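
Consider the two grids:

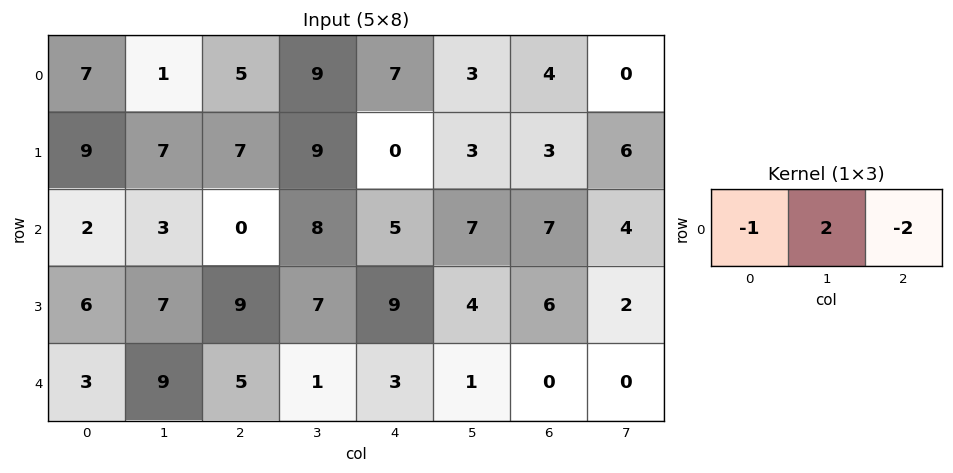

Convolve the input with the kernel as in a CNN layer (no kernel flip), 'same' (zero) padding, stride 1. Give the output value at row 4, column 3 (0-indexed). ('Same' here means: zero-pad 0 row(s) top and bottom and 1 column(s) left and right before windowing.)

The receptive field on the zero-padded input at this output position is [5 1 3]. Elementwise product with the kernel and sum: 5·-1 + 1·2 + 3·-2.

-9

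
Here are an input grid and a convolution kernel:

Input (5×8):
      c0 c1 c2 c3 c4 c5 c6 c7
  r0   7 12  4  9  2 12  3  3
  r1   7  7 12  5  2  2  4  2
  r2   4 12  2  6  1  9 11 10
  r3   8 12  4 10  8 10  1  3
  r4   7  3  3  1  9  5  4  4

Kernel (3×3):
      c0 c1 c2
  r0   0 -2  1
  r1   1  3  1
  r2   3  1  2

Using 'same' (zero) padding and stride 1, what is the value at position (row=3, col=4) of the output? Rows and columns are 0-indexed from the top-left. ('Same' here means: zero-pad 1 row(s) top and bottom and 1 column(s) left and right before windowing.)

73

The receptive field on the zero-padded input at this output position is [6 1 9 / 10 8 10 / 1 9 5]. Elementwise product with the kernel and sum: 1·-2 + 9·1 + 10·1 + 8·3 + 10·1 + 1·3 + 9·1 + 5·2.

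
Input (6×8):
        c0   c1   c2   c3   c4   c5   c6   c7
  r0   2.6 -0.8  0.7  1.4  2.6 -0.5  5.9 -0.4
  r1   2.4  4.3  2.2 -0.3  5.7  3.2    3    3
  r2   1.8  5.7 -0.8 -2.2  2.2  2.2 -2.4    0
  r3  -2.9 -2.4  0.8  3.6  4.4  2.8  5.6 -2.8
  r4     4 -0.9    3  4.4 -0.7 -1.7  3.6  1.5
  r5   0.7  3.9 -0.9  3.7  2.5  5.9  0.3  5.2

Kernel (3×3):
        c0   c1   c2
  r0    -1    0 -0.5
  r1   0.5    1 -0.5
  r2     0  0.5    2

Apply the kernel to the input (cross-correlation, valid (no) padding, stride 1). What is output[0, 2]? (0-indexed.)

-0.75

The receptive field on the input at this output position is [0.7 1.4 2.6 / 2.2 -0.3 5.7 / -0.8 -2.2 2.2]. Elementwise product with the kernel and sum: 0.7·-1 + 2.6·-0.5 + 2.2·0.5 + -0.3·1 + 5.7·-0.5 + -2.2·0.5 + 2.2·2.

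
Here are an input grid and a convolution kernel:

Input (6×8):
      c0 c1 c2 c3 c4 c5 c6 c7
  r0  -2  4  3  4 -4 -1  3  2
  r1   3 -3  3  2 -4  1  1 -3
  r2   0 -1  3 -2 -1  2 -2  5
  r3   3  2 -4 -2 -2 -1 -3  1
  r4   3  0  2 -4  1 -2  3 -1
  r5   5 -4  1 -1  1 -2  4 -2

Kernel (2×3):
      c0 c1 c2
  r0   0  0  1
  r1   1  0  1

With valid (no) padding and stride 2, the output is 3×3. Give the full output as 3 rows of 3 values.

Output[0,0]: The receptive field on the input at this output position is [-2 4 3 / 3 -3 3]. Elementwise product with the kernel and sum: 3·1 + 3·1 + 3·1.
Output[0,1]: The receptive field on the input at this output position is [3 4 -4 / 3 2 -4]. Elementwise product with the kernel and sum: -4·1 + 3·1 + -4·1.

9 -5 0
2 -7 -7
8 3 8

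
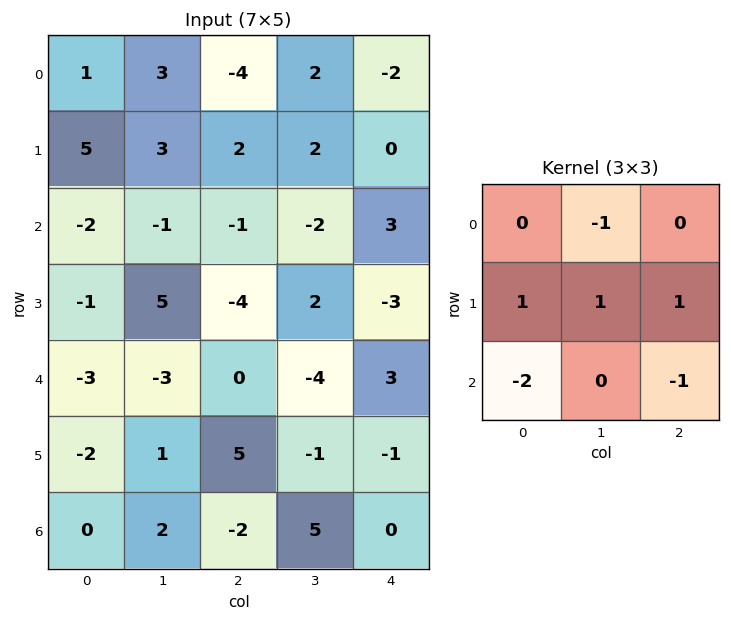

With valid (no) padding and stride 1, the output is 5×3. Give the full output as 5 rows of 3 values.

Output[0,0]: The receptive field on the input at this output position is [1 3 -4 / 5 3 2 / -2 -1 -1]. Elementwise product with the kernel and sum: 3·-1 + 5·1 + 3·1 + 2·1 + -2·-2 + -1·-1.

12 15 1
-1 -18 9
7 14 -6
-12 -4 -12
9 -4 11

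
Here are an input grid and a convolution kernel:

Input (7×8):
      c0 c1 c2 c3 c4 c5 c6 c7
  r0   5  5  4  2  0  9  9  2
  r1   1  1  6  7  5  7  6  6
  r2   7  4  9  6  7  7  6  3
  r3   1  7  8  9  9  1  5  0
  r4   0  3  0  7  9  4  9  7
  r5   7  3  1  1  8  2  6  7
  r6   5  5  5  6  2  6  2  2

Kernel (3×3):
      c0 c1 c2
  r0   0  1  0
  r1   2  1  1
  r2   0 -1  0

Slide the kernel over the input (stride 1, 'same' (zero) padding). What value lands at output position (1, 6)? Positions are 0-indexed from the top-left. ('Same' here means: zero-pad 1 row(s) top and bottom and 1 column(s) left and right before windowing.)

29

The receptive field on the zero-padded input at this output position is [9 9 2 / 7 6 6 / 7 6 3]. Elementwise product with the kernel and sum: 9·1 + 7·2 + 6·1 + 6·1 + 6·-1.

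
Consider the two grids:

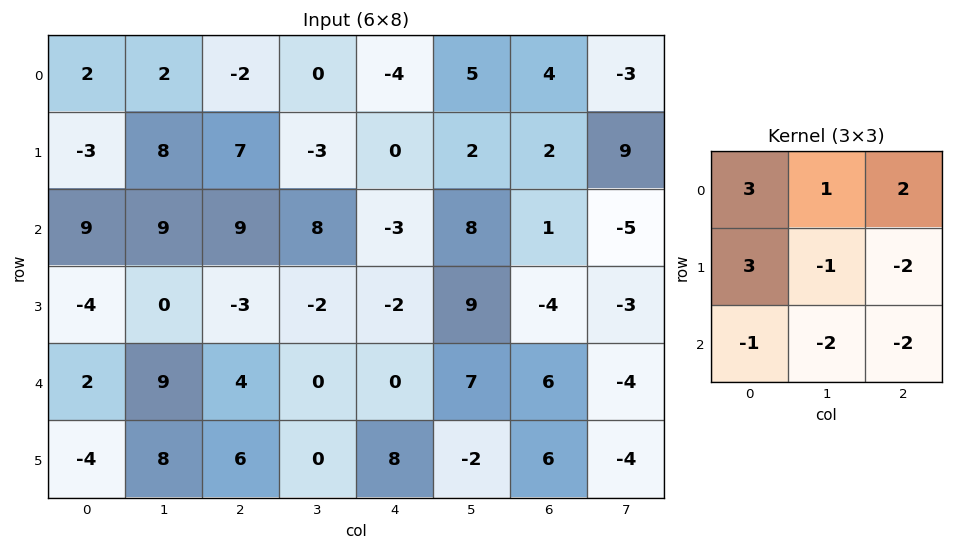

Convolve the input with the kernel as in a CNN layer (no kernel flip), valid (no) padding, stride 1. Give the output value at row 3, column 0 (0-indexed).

The receptive field on the input at this output position is [-4 0 -3 / 2 9 4 / -4 8 6]. Elementwise product with the kernel and sum: -4·3 + 0·1 + -3·2 + 2·3 + 9·-1 + 4·-2 + -4·-1 + 8·-2 + 6·-2.

-53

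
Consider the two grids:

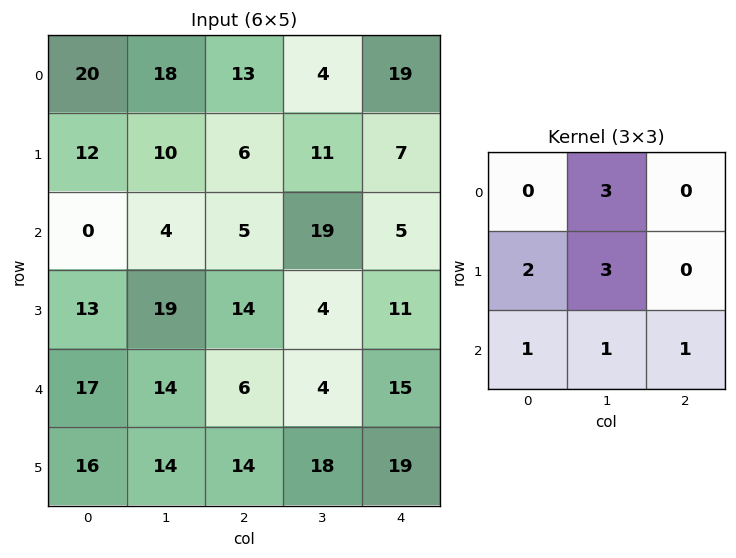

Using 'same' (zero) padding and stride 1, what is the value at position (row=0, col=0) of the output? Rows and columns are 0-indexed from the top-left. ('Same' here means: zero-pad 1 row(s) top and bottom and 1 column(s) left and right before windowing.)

82

The receptive field on the zero-padded input at this output position is [0 0 0 / 0 20 18 / 0 12 10]. Elementwise product with the kernel and sum: 0·3 + 0·2 + 20·3 + 0·1 + 12·1 + 10·1.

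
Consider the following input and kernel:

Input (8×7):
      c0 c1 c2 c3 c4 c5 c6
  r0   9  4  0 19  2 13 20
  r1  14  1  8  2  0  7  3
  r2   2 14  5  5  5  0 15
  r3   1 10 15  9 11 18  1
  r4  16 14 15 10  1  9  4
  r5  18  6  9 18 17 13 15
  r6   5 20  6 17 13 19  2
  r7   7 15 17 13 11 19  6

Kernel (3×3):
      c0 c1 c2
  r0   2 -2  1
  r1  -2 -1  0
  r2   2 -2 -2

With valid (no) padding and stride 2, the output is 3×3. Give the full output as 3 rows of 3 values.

-53 -64 -29
-57 -26 -39
-65 -73 -75

Output[0,0]: The receptive field on the input at this output position is [9 4 0 / 14 1 8 / 2 14 5]. Elementwise product with the kernel and sum: 9·2 + 4·-2 + 0·1 + 14·-2 + 1·-1 + 2·2 + 14·-2 + 5·-2.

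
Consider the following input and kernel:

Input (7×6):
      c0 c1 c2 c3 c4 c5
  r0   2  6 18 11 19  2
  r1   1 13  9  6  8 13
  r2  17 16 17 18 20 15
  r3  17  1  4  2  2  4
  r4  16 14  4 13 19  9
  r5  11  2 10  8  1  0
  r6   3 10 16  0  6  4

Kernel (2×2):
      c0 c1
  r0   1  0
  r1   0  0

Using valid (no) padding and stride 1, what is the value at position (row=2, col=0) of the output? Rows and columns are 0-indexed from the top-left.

17

The receptive field on the input at this output position is [17 16 / 17 1]. Elementwise product with the kernel and sum: 17·1.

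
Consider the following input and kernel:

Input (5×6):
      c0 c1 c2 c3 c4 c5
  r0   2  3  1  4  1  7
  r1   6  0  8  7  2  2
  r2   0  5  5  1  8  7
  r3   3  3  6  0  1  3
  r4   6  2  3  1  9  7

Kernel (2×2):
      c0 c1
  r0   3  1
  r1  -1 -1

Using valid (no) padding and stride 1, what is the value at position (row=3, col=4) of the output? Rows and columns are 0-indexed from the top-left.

The receptive field on the input at this output position is [1 3 / 9 7]. Elementwise product with the kernel and sum: 1·3 + 3·1 + 9·-1 + 7·-1.

-10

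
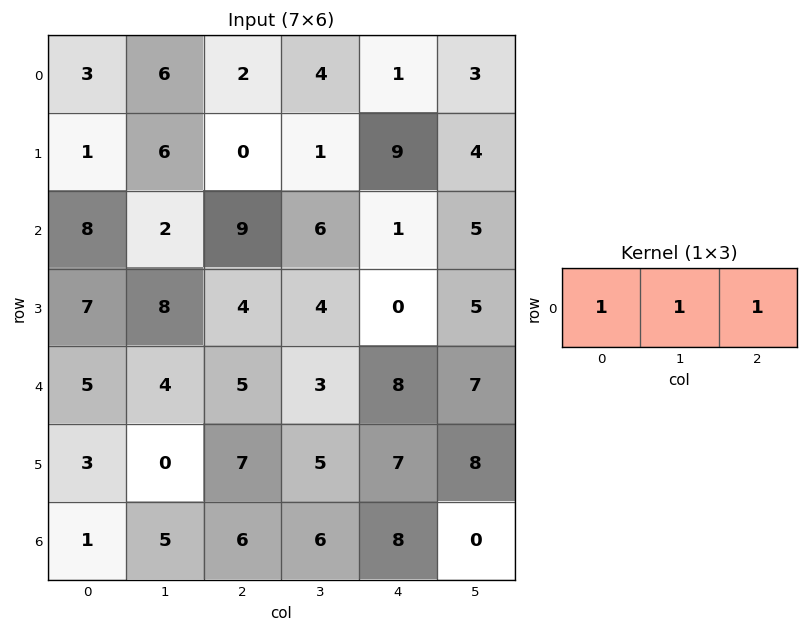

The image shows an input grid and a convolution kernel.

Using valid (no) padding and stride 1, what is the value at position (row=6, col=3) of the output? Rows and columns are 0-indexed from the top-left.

The receptive field on the input at this output position is [6 8 0]. Elementwise product with the kernel and sum: 6·1 + 8·1 + 0·1.

14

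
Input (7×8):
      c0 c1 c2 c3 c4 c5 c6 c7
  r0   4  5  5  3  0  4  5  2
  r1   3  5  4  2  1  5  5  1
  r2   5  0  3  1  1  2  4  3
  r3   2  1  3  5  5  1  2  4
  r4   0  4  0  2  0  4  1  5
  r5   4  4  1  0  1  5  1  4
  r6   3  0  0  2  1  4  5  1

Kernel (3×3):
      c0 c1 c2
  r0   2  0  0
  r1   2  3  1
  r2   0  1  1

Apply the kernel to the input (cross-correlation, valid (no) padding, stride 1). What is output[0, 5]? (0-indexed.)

The receptive field on the input at this output position is [4 5 2 / 5 5 1 / 2 4 3]. Elementwise product with the kernel and sum: 4·2 + 5·2 + 5·3 + 1·1 + 4·1 + 3·1.

41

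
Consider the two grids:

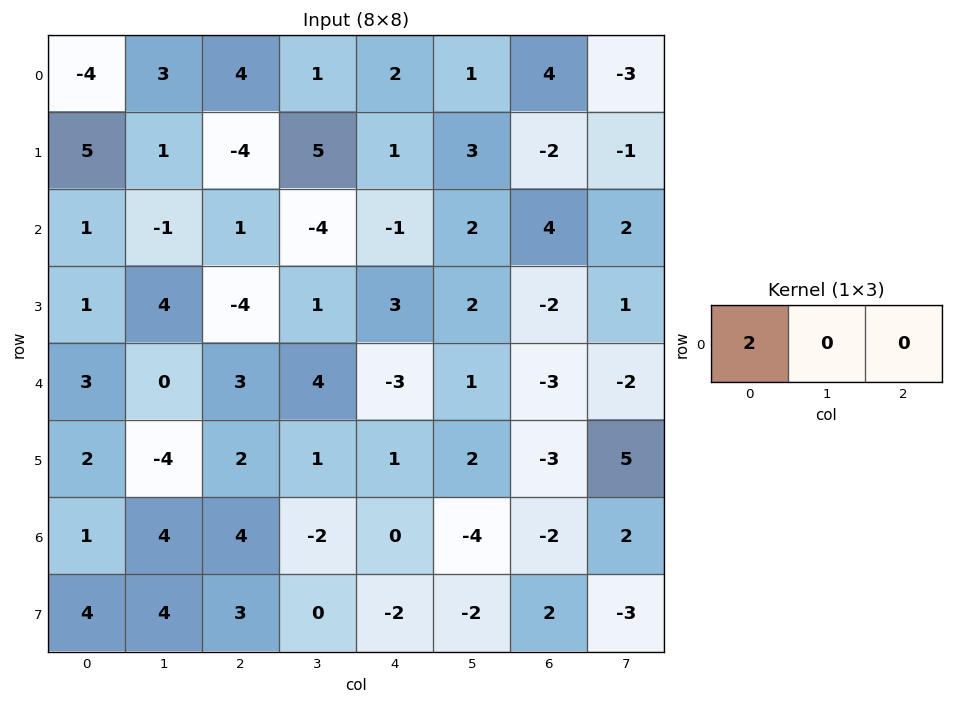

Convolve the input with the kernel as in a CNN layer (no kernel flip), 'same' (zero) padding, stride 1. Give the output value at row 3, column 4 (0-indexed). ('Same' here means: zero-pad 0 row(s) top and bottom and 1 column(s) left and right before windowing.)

The receptive field on the zero-padded input at this output position is [1 3 2]. Elementwise product with the kernel and sum: 1·2.

2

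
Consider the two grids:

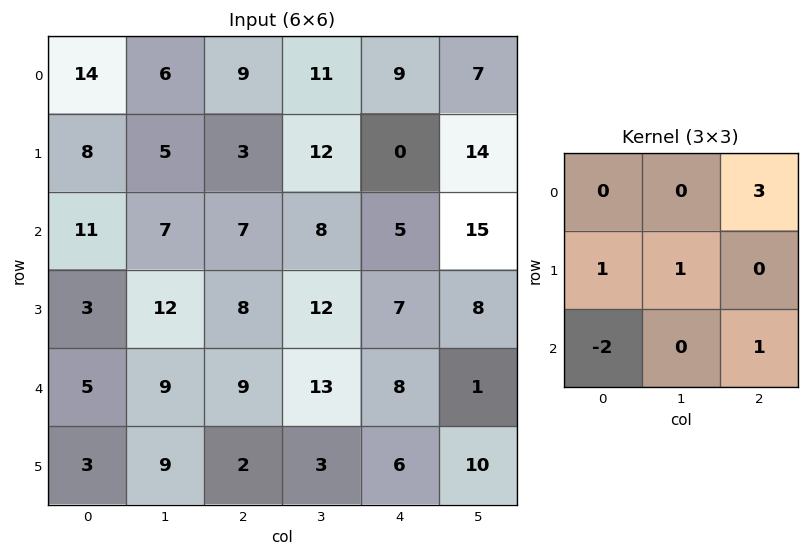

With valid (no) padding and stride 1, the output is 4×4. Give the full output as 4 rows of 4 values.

25 35 33 32
29 38 6 39
35 39 25 39
34 39 45 49

Output[0,0]: The receptive field on the input at this output position is [14 6 9 / 8 5 3 / 11 7 7]. Elementwise product with the kernel and sum: 9·3 + 8·1 + 5·1 + 11·-2 + 7·1.
Output[0,1]: The receptive field on the input at this output position is [6 9 11 / 5 3 12 / 7 7 8]. Elementwise product with the kernel and sum: 11·3 + 5·1 + 3·1 + 7·-2 + 8·1.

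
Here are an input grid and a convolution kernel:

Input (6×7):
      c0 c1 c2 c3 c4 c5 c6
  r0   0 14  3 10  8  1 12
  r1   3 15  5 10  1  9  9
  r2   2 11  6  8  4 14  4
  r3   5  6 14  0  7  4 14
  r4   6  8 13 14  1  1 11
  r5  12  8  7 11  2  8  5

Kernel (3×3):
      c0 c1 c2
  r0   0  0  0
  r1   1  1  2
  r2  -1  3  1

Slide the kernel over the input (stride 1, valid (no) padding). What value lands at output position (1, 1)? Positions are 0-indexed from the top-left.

69

The receptive field on the input at this output position is [15 5 10 / 11 6 8 / 6 14 0]. Elementwise product with the kernel and sum: 11·1 + 6·1 + 8·2 + 6·-1 + 14·3 + 0·1.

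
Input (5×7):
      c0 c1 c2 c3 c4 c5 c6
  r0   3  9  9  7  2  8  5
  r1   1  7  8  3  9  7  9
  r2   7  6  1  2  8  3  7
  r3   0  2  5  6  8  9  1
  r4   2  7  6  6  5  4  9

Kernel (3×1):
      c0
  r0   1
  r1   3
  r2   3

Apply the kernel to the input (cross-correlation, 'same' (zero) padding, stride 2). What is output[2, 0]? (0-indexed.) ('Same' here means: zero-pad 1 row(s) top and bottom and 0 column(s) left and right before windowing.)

6

The receptive field on the zero-padded input at this output position is [0 / 2 / 0]. Elementwise product with the kernel and sum: 0·1 + 2·3 + 0·3.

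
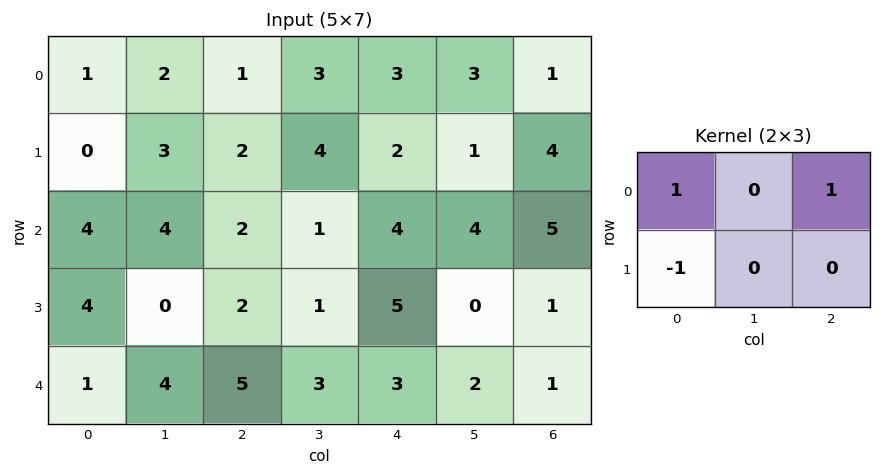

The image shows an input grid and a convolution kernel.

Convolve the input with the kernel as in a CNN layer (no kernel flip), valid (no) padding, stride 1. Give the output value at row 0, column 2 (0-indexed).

The receptive field on the input at this output position is [1 3 3 / 2 4 2]. Elementwise product with the kernel and sum: 1·1 + 3·1 + 2·-1.

2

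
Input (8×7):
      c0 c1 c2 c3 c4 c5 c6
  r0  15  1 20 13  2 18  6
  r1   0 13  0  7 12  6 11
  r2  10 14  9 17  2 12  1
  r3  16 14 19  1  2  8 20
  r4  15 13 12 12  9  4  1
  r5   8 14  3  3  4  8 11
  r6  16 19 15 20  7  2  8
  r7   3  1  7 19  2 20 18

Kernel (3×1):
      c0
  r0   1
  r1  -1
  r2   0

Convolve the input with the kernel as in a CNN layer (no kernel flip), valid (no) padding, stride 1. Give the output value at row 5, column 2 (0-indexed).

-12

The receptive field on the input at this output position is [3 / 15 / 7]. Elementwise product with the kernel and sum: 3·1 + 15·-1.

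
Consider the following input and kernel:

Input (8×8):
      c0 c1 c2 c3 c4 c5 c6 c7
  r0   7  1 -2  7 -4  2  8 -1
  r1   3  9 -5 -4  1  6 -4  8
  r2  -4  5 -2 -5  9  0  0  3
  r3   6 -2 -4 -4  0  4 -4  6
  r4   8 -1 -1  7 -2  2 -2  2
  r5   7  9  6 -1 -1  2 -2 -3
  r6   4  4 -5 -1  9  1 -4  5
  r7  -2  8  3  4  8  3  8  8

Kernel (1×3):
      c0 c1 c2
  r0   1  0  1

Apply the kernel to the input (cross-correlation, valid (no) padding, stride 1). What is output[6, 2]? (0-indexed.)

4

The receptive field on the input at this output position is [-5 -1 9]. Elementwise product with the kernel and sum: -5·1 + 9·1.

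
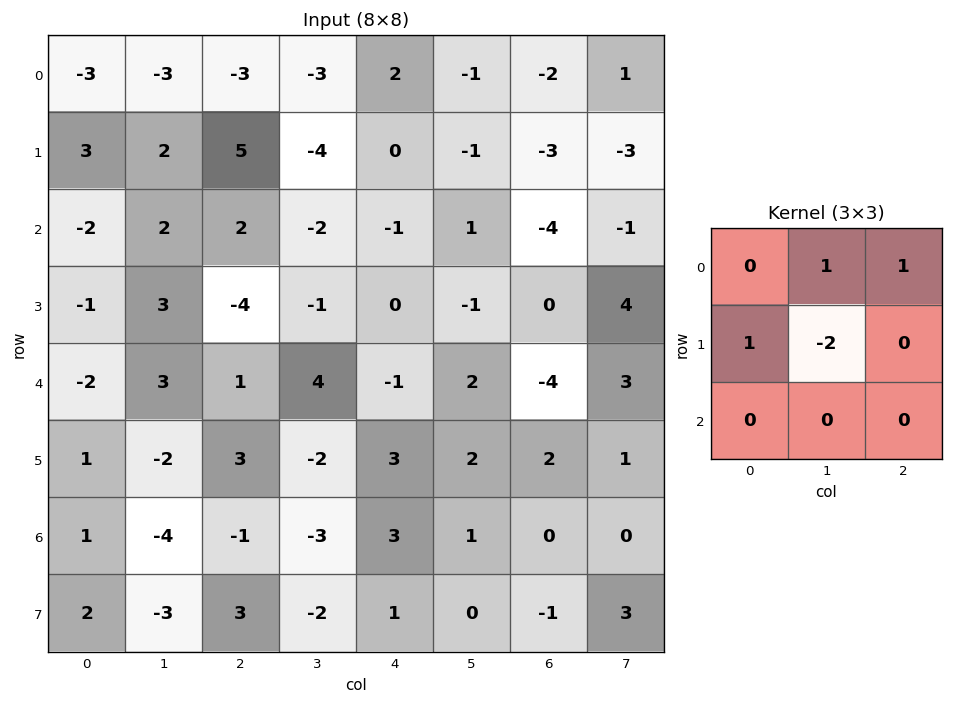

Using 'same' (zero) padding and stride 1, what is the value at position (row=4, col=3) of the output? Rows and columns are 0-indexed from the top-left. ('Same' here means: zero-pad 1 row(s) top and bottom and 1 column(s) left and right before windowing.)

The receptive field on the zero-padded input at this output position is [-4 -1 0 / 1 4 -1 / 3 -2 3]. Elementwise product with the kernel and sum: -1·1 + 0·1 + 1·1 + 4·-2.

-8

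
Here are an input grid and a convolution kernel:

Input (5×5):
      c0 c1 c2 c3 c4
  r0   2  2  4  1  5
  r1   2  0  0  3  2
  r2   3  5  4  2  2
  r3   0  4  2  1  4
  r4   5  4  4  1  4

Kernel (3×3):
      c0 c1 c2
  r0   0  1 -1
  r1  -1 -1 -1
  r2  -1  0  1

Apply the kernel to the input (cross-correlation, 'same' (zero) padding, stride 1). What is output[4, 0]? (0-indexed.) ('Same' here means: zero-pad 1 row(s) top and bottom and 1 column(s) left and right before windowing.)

The receptive field on the zero-padded input at this output position is [0 0 4 / 0 5 4 / 0 0 0]. Elementwise product with the kernel and sum: 0·1 + 4·-1 + 0·-1 + 5·-1 + 4·-1 + 0·-1 + 0·1.

-13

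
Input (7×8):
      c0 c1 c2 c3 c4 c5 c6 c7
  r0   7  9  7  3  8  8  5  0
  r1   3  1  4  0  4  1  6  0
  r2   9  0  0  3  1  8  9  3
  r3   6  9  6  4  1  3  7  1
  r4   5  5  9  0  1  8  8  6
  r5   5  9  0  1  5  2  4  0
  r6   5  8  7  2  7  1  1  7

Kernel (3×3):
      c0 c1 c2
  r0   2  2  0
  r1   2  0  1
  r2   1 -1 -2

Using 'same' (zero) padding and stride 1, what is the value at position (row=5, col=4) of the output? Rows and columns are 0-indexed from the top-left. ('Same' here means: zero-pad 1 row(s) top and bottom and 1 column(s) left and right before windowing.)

-1

The receptive field on the zero-padded input at this output position is [0 1 8 / 1 5 2 / 2 7 1]. Elementwise product with the kernel and sum: 0·2 + 1·2 + 1·2 + 2·1 + 2·1 + 7·-1 + 1·-2.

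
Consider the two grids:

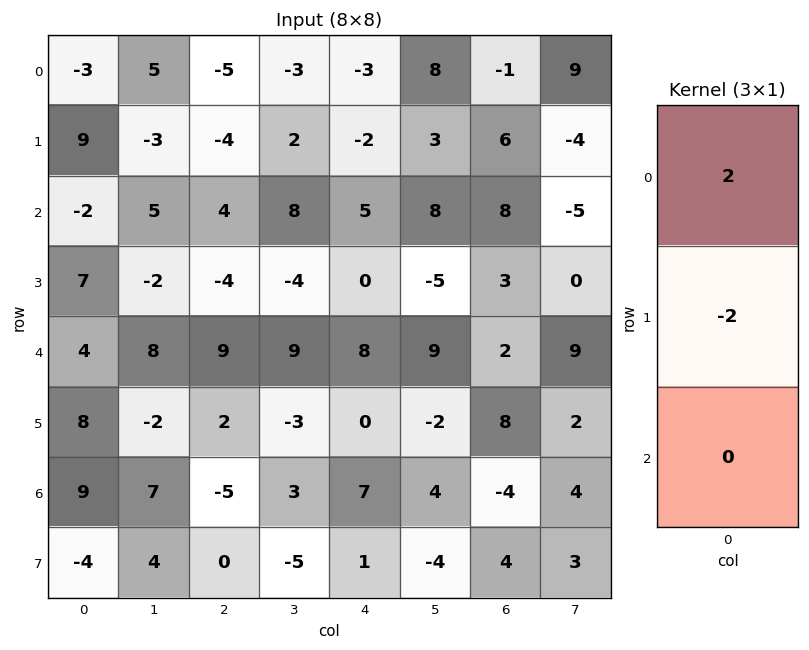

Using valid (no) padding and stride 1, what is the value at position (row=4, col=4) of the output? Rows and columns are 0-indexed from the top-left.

The receptive field on the input at this output position is [8 / 0 / 7]. Elementwise product with the kernel and sum: 8·2 + 0·-2.

16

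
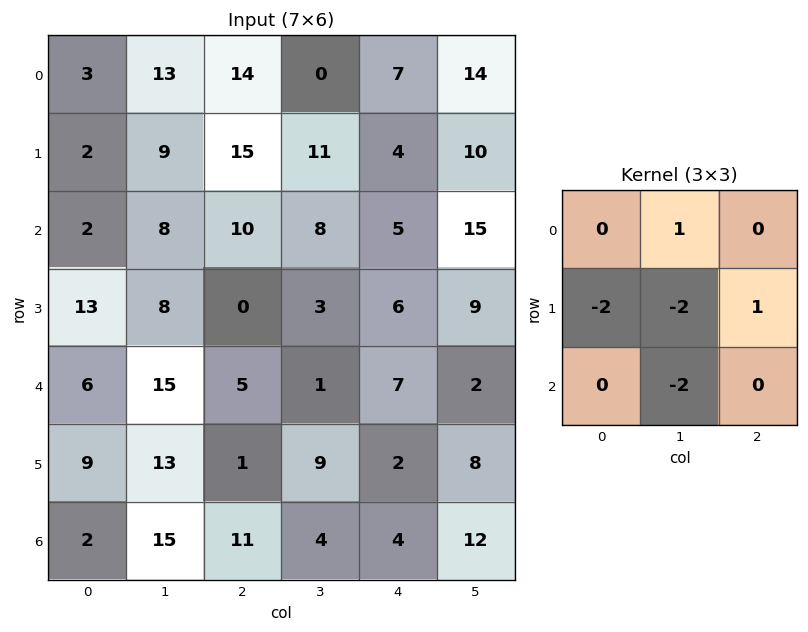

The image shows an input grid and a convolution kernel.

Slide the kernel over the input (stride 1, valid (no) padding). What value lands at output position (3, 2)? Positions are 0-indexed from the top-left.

The receptive field on the input at this output position is [0 3 6 / 5 1 7 / 1 9 2]. Elementwise product with the kernel and sum: 3·1 + 5·-2 + 1·-2 + 7·1 + 9·-2.

-20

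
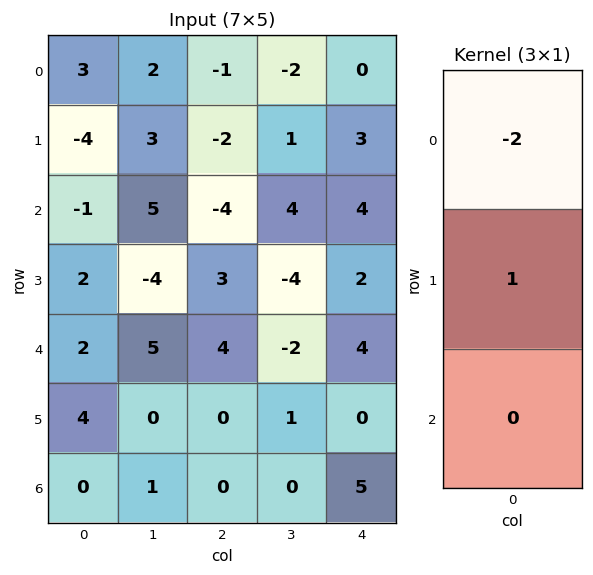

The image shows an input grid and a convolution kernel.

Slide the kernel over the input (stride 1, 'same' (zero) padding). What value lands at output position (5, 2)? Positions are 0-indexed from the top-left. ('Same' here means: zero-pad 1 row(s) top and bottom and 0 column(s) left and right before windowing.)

-8

The receptive field on the zero-padded input at this output position is [4 / 0 / 0]. Elementwise product with the kernel and sum: 4·-2 + 0·1.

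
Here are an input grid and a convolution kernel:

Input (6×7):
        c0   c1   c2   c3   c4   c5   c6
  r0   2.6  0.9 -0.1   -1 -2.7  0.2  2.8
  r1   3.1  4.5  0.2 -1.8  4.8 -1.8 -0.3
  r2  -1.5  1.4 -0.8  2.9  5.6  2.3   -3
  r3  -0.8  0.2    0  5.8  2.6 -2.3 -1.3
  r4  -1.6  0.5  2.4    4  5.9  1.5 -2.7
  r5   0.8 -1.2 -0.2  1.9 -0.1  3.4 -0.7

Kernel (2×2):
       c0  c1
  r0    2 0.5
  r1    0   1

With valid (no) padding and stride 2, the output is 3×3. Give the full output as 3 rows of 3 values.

10.15 -2.5 -7.1
-2.1 5.65 10.05
-4.15 8.7 15.95

Output[0,0]: The receptive field on the input at this output position is [2.6 0.9 / 3.1 4.5]. Elementwise product with the kernel and sum: 2.6·2 + 0.9·0.5 + 4.5·1.
Output[0,1]: The receptive field on the input at this output position is [-0.1 -1 / 0.2 -1.8]. Elementwise product with the kernel and sum: -0.1·2 + -1·0.5 + -1.8·1.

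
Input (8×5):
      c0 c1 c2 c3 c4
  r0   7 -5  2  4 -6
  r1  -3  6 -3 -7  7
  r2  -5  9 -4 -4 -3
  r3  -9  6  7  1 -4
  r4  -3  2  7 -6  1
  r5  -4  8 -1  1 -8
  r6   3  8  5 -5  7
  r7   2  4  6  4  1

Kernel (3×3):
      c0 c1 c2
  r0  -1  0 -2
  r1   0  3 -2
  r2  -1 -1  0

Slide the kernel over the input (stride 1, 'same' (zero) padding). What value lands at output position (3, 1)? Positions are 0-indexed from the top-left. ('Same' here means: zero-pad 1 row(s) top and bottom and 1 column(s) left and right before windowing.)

The receptive field on the zero-padded input at this output position is [-5 9 -4 / -9 6 7 / -3 2 7]. Elementwise product with the kernel and sum: -5·-1 + -4·-2 + 6·3 + 7·-2 + -3·-1 + 2·-1.

18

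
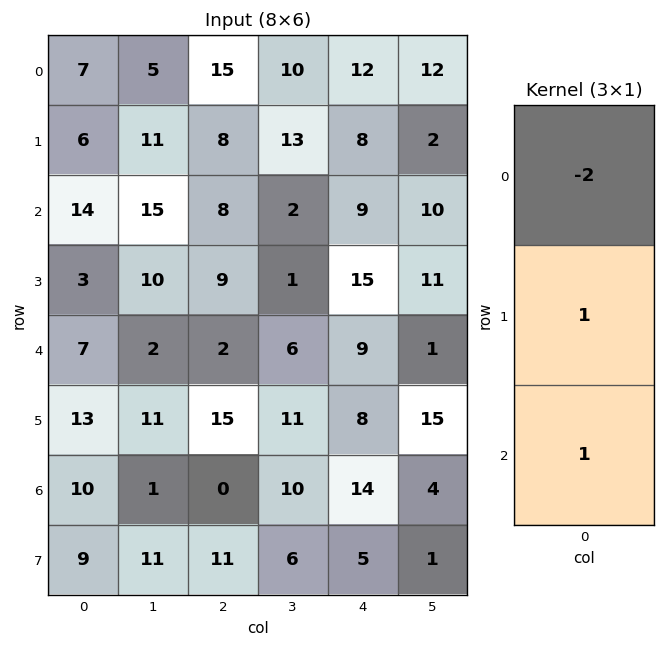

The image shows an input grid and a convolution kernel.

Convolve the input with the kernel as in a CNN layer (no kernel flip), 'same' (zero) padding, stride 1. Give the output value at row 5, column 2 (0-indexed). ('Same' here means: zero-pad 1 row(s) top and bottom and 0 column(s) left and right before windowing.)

The receptive field on the zero-padded input at this output position is [2 / 15 / 0]. Elementwise product with the kernel and sum: 2·-2 + 15·1 + 0·1.

11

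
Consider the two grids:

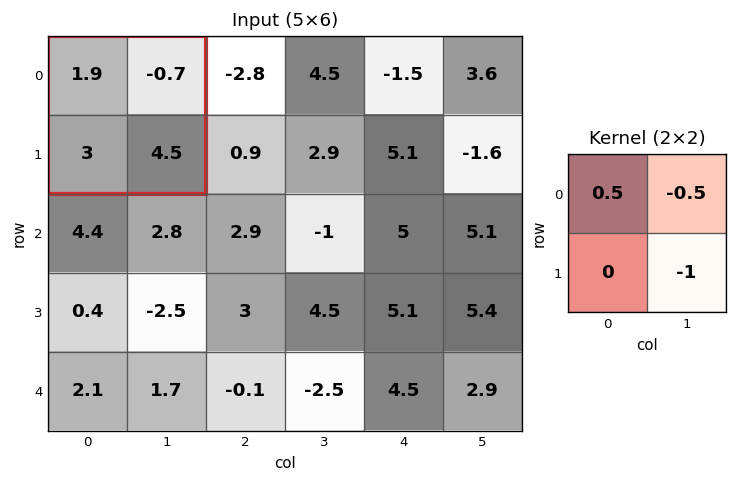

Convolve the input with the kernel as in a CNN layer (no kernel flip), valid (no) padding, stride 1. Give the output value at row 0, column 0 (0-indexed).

-3.2

The receptive field on the input at this output position is [1.9 -0.7 / 3 4.5]. Elementwise product with the kernel and sum: 1.9·0.5 + -0.7·-0.5 + 4.5·-1.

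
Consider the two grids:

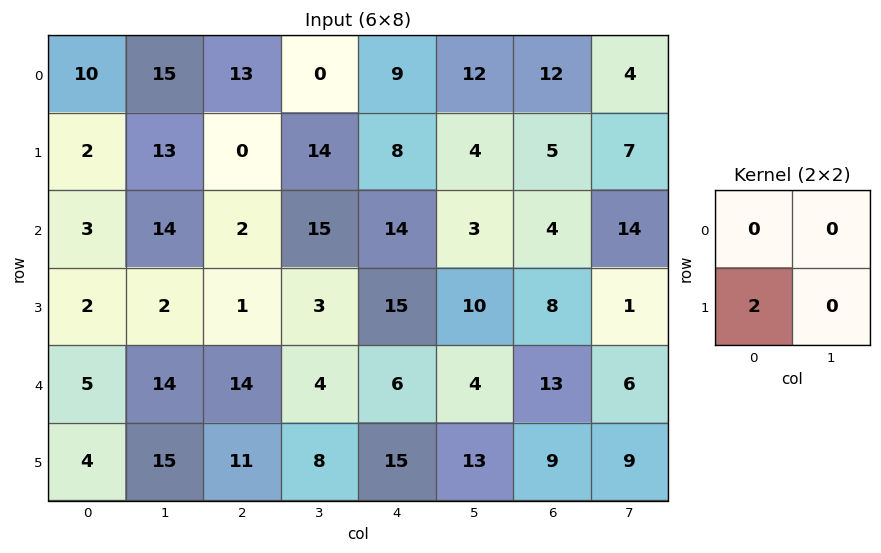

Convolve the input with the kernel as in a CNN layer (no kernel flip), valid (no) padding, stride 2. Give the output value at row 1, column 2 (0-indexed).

The receptive field on the input at this output position is [14 3 / 15 10]. Elementwise product with the kernel and sum: 15·2.

30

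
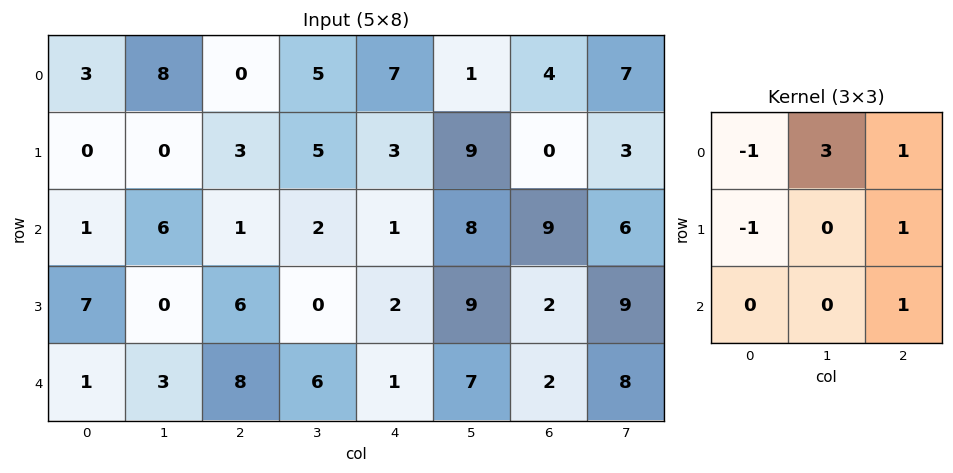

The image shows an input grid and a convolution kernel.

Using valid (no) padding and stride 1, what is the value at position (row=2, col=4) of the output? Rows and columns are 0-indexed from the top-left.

The receptive field on the input at this output position is [1 8 9 / 2 9 2 / 1 7 2]. Elementwise product with the kernel and sum: 1·-1 + 8·3 + 9·1 + 2·-1 + 2·1 + 2·1.

34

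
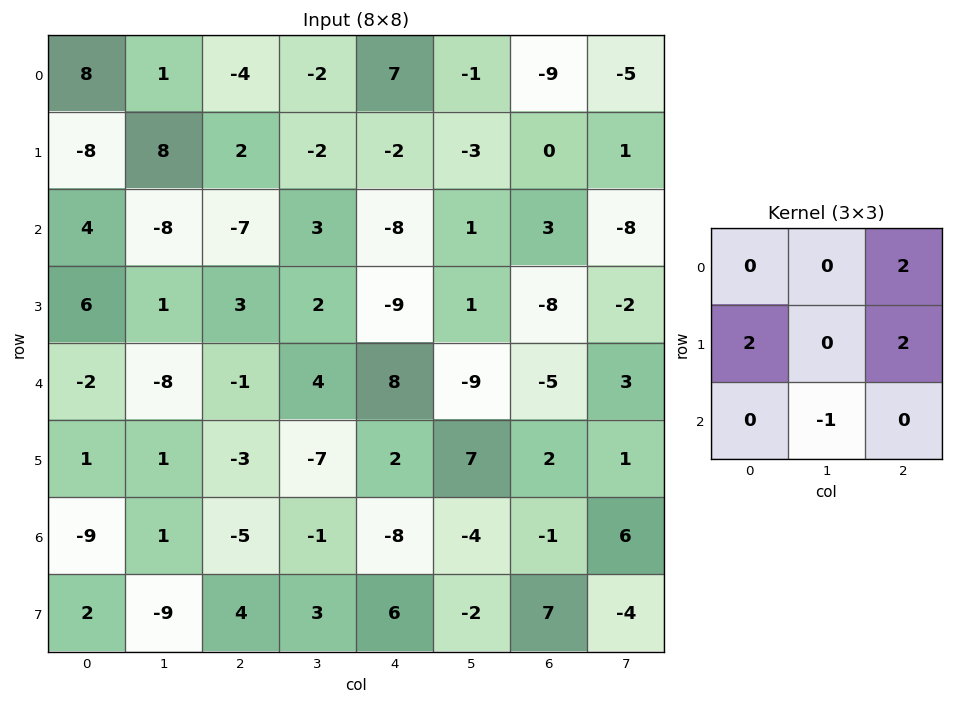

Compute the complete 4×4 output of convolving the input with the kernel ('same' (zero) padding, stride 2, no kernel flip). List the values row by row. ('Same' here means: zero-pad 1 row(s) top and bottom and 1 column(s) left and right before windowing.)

10 -4 -4 -12
-6 -17 11 -4
-15 -1 -10 -18
2 -18 -2 -1

Output[0,0]: The receptive field on the zero-padded input at this output position is [0 0 0 / 0 8 1 / 0 -8 8]. Elementwise product with the kernel and sum: 0·2 + 0·2 + 1·2 + -8·-1.
Output[0,1]: The receptive field on the zero-padded input at this output position is [0 0 0 / 1 -4 -2 / 8 2 -2]. Elementwise product with the kernel and sum: 0·2 + 1·2 + -2·2 + 2·-1.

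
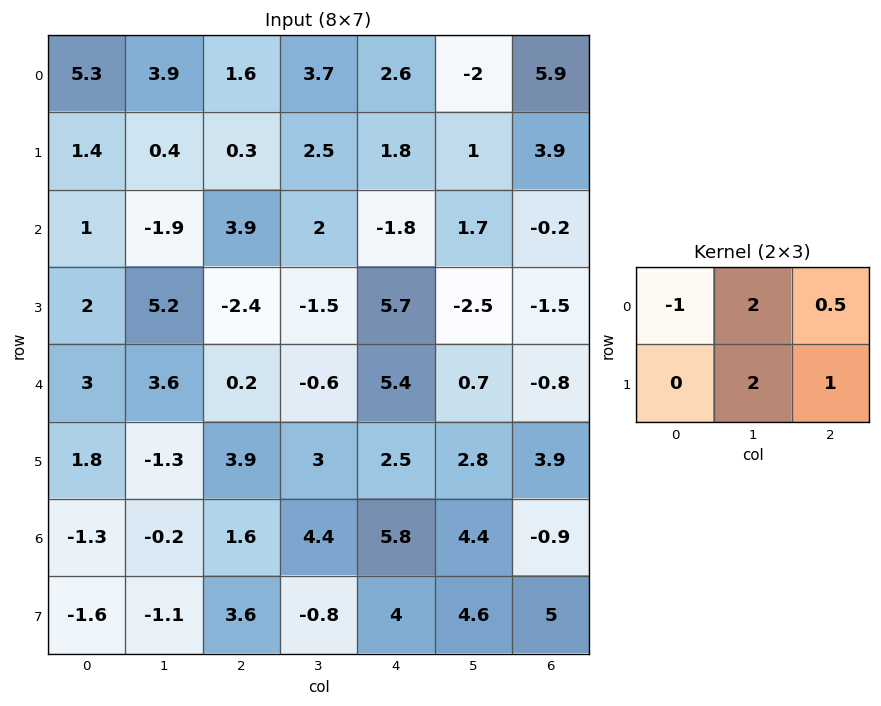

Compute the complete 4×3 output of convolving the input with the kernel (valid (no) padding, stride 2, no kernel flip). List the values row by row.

4.4 13.9 2.25
5.15 1.9 -1.4
5.6 9.8 5.1
3.1 12.5 16.75

Output[0,0]: The receptive field on the input at this output position is [5.3 3.9 1.6 / 1.4 0.4 0.3]. Elementwise product with the kernel and sum: 5.3·-1 + 3.9·2 + 1.6·0.5 + 0.4·2 + 0.3·1.
Output[0,1]: The receptive field on the input at this output position is [1.6 3.7 2.6 / 0.3 2.5 1.8]. Elementwise product with the kernel and sum: 1.6·-1 + 3.7·2 + 2.6·0.5 + 2.5·2 + 1.8·1.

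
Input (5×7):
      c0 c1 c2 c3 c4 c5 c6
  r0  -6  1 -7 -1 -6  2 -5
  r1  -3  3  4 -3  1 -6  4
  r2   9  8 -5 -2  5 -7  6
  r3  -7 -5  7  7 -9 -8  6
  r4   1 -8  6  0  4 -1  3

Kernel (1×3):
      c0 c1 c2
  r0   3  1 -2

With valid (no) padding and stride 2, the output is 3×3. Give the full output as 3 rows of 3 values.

-3 -10 -6
45 -27 -4
-17 10 5

Output[0,0]: The receptive field on the input at this output position is [-6 1 -7]. Elementwise product with the kernel and sum: -6·3 + 1·1 + -7·-2.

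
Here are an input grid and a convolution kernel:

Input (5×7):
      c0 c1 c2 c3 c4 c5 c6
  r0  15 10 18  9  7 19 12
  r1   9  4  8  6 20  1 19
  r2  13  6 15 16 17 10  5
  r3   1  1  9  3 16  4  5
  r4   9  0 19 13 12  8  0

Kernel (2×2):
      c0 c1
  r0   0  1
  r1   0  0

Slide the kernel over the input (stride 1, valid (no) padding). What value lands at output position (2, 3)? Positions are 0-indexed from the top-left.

The receptive field on the input at this output position is [16 17 / 3 16]. Elementwise product with the kernel and sum: 17·1.

17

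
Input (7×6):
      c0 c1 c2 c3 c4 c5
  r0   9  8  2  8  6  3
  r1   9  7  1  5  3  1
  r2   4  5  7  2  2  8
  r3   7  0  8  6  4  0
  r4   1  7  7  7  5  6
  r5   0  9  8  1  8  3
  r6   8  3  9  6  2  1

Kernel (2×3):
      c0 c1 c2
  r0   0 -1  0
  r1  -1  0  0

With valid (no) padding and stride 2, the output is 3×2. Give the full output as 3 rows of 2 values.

Output[0,0]: The receptive field on the input at this output position is [9 8 2 / 9 7 1]. Elementwise product with the kernel and sum: 8·-1 + 9·-1.

-17 -9
-12 -10
-7 -15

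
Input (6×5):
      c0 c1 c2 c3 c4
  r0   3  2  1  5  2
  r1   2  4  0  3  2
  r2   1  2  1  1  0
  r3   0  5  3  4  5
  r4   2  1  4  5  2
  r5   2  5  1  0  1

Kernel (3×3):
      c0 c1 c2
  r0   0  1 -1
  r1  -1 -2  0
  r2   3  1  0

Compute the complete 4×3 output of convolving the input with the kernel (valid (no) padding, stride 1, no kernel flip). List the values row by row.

-4 -1 1
4 11 11
-2 -4 7
9 6 -12

Output[0,0]: The receptive field on the input at this output position is [3 2 1 / 2 4 0 / 1 2 1]. Elementwise product with the kernel and sum: 2·1 + 1·-1 + 2·-1 + 4·-2 + 1·3 + 2·1.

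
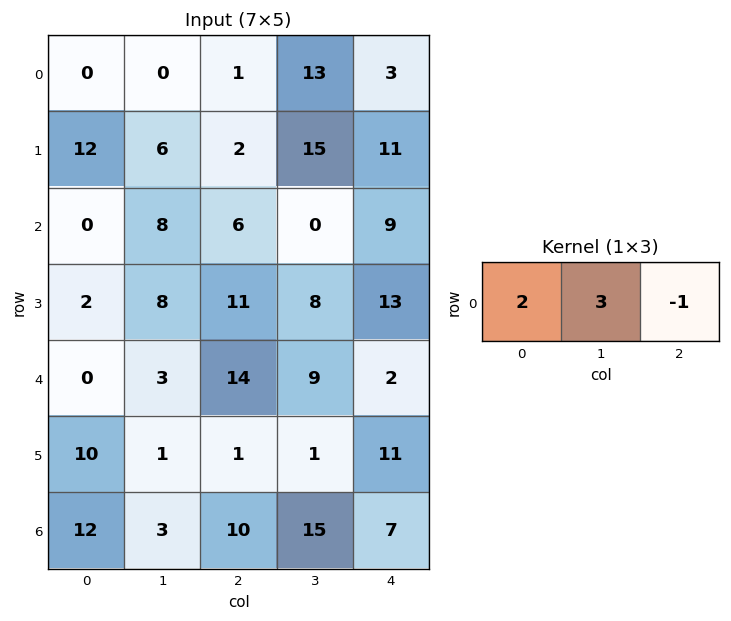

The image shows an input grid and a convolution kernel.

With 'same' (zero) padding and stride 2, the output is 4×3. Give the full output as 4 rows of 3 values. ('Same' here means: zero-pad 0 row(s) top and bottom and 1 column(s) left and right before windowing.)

Output[0,0]: The receptive field on the zero-padded input at this output position is [0 0 0]. Elementwise product with the kernel and sum: 0·2 + 0·3 + 0·-1.
Output[0,1]: The receptive field on the zero-padded input at this output position is [0 1 13]. Elementwise product with the kernel and sum: 0·2 + 1·3 + 13·-1.

0 -10 35
-8 34 27
-3 39 24
33 21 51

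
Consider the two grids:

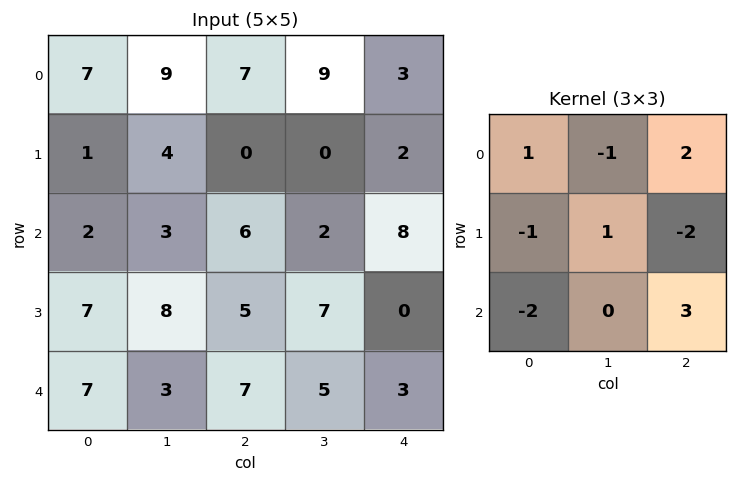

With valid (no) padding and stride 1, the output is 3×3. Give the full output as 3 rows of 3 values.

29 16 12
-13 8 -26
9 -7 17

Output[0,0]: The receptive field on the input at this output position is [7 9 7 / 1 4 0 / 2 3 6]. Elementwise product with the kernel and sum: 7·1 + 9·-1 + 7·2 + 1·-1 + 4·1 + 0·-2 + 2·-2 + 6·3.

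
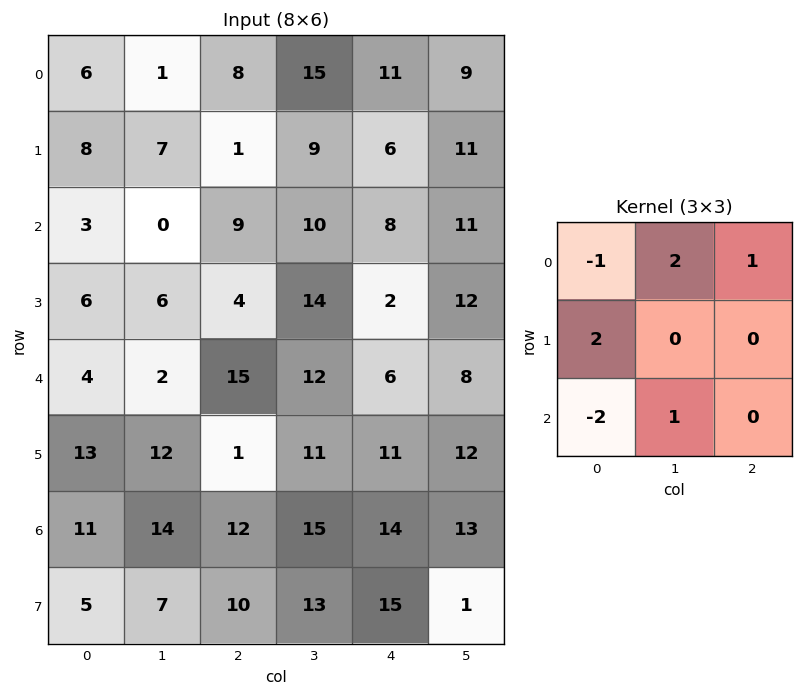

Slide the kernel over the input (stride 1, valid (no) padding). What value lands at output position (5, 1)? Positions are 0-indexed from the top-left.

The receptive field on the input at this output position is [12 1 11 / 14 12 15 / 7 10 13]. Elementwise product with the kernel and sum: 12·-1 + 1·2 + 11·1 + 14·2 + 7·-2 + 10·1.

25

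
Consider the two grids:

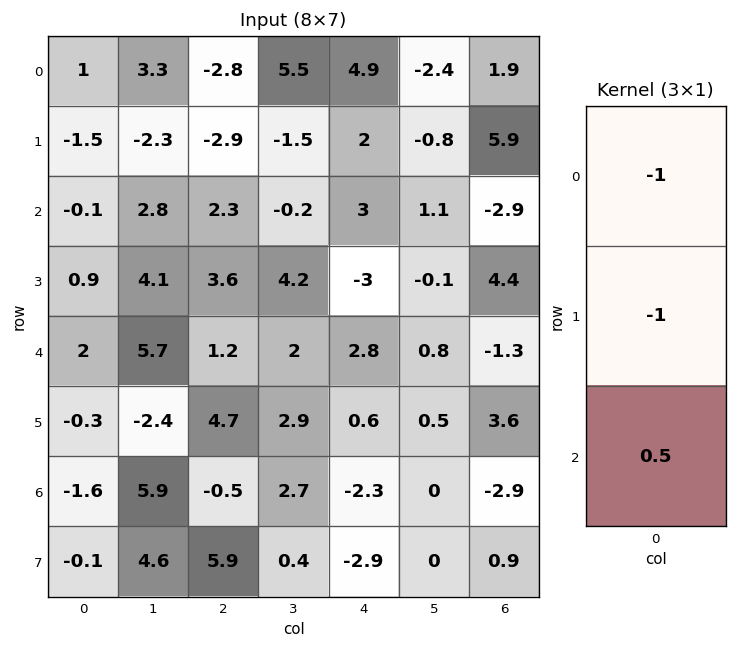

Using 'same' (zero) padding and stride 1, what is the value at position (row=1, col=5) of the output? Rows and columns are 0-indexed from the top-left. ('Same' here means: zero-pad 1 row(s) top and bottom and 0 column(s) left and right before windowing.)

3.75

The receptive field on the zero-padded input at this output position is [-2.4 / -0.8 / 1.1]. Elementwise product with the kernel and sum: -2.4·-1 + -0.8·-1 + 1.1·0.5.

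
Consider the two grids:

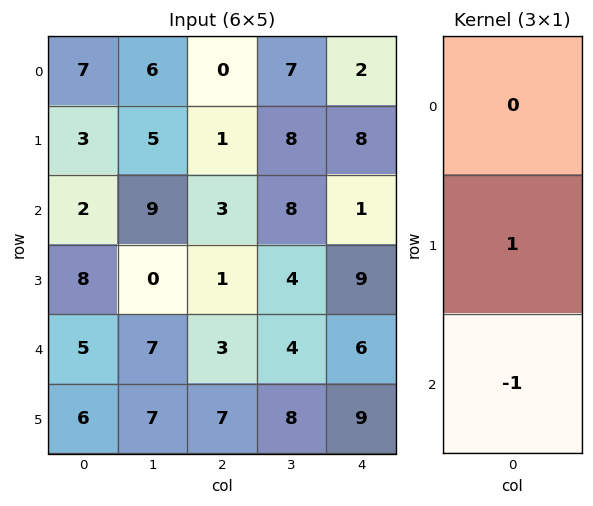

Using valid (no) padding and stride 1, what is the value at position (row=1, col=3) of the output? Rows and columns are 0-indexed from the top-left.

The receptive field on the input at this output position is [8 / 8 / 4]. Elementwise product with the kernel and sum: 8·1 + 4·-1.

4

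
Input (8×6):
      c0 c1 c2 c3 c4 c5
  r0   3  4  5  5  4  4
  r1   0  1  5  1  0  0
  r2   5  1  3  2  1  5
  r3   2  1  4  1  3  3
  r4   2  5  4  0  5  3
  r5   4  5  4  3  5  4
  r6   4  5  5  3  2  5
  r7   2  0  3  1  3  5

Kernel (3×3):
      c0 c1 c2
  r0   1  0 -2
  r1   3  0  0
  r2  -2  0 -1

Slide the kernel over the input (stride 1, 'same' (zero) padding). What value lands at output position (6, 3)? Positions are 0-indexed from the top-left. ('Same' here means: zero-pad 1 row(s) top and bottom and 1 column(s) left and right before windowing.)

The receptive field on the zero-padded input at this output position is [4 3 5 / 5 3 2 / 3 1 3]. Elementwise product with the kernel and sum: 4·1 + 5·-2 + 5·3 + 3·-2 + 3·-1.

0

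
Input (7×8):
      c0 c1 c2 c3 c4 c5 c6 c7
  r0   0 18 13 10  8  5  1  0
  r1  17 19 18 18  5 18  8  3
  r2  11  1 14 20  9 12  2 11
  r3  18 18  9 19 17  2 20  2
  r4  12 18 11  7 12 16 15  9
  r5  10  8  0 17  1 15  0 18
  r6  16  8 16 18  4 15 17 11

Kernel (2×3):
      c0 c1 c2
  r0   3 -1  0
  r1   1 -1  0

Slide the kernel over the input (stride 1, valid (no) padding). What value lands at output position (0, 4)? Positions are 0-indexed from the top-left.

6

The receptive field on the input at this output position is [8 5 1 / 5 18 8]. Elementwise product with the kernel and sum: 8·3 + 5·-1 + 5·1 + 18·-1.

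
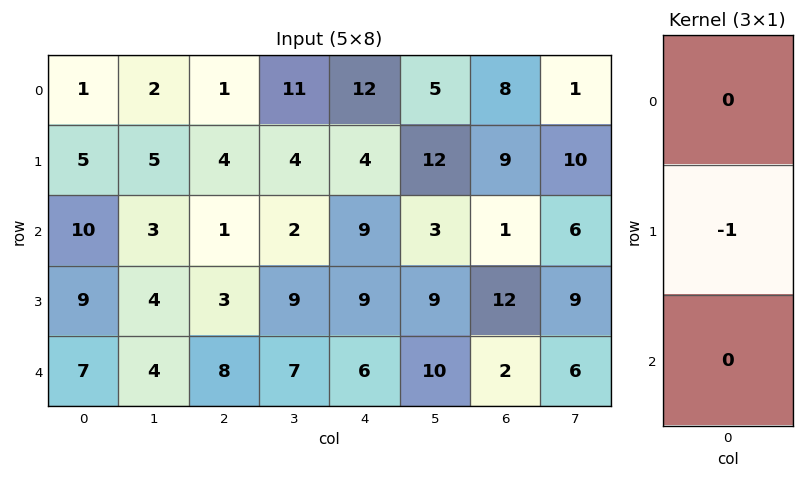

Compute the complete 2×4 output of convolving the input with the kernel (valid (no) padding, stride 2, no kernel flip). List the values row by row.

Output[0,0]: The receptive field on the input at this output position is [1 / 5 / 10]. Elementwise product with the kernel and sum: 5·-1.

-5 -4 -4 -9
-9 -3 -9 -12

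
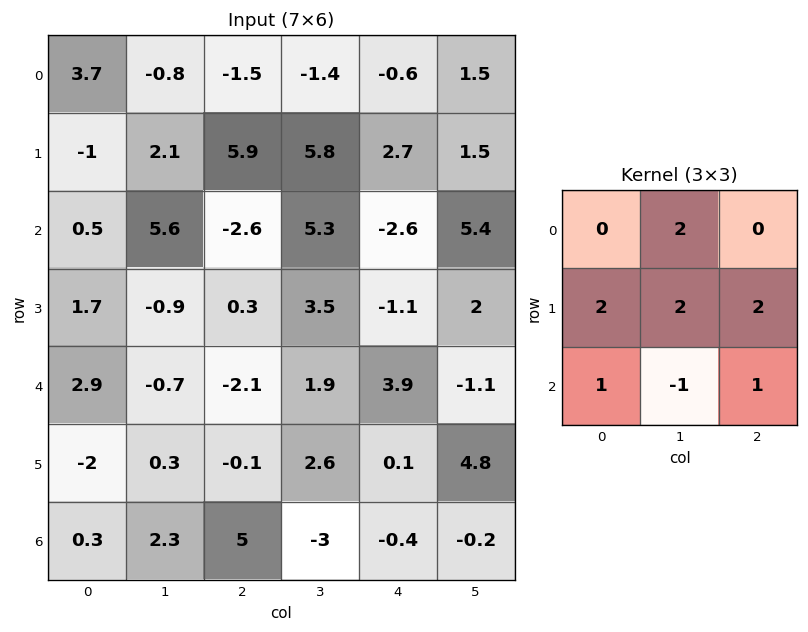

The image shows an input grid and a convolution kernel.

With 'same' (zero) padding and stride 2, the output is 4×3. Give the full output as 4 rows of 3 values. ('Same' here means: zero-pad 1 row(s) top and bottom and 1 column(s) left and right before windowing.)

Output[0,0]: The receptive field on the zero-padded input at this output position is [0 0 0 / 0 3.7 -0.8 / 0 -1 2.1]. Elementwise product with the kernel and sum: 0·2 + 0·2 + 3.7·2 + -0.8·2 + 0·1 + -1·-1 + 2.1·1.
Output[0,1]: The receptive field on the zero-padded input at this output position is [0 0 0 / -0.8 -1.5 -1.4 / 2.1 5.9 5.8]. Elementwise product with the kernel and sum: 0·2 + -0.8·2 + -1.5·2 + -1.4·2 + 2.1·1 + 5.9·-1 + 5.8·1.

8.9 -5.4 3.6
7.6 30.7 28.2
10.1 1.8 14.5
1.2 8.4 -7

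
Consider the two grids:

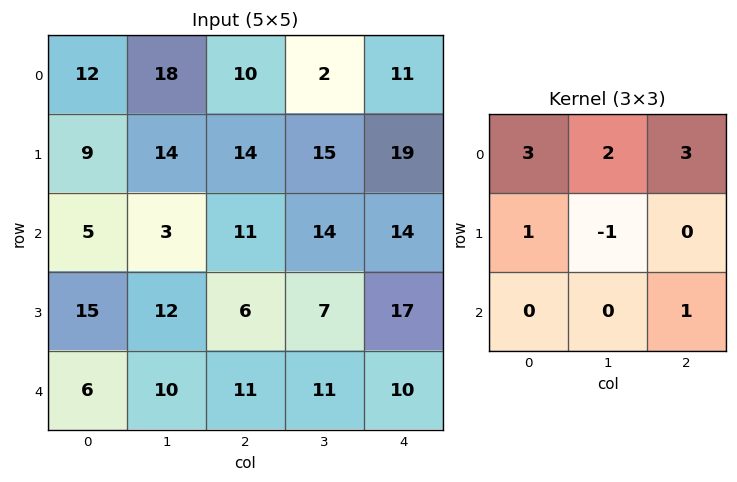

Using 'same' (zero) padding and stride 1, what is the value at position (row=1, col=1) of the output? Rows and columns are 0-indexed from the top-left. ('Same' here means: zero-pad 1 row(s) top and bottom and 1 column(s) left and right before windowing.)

The receptive field on the zero-padded input at this output position is [12 18 10 / 9 14 14 / 5 3 11]. Elementwise product with the kernel and sum: 12·3 + 18·2 + 10·3 + 9·1 + 14·-1 + 11·1.

108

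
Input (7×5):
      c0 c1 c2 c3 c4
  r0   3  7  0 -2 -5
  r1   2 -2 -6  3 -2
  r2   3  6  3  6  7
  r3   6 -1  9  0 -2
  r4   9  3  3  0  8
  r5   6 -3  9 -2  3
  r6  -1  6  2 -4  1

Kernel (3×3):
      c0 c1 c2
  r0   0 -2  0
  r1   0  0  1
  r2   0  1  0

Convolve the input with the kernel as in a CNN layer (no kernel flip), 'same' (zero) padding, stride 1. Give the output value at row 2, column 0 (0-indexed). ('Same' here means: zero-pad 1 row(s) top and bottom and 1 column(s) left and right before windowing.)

8

The receptive field on the zero-padded input at this output position is [0 2 -2 / 0 3 6 / 0 6 -1]. Elementwise product with the kernel and sum: 2·-2 + 6·1 + 6·1.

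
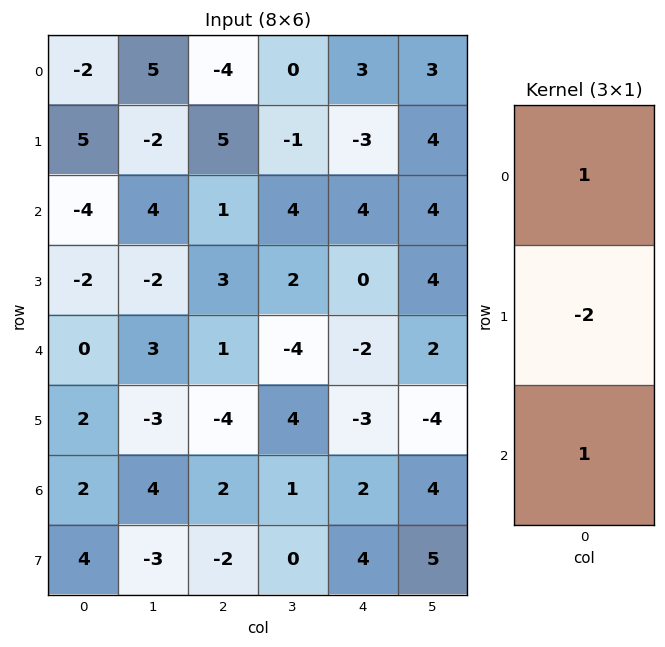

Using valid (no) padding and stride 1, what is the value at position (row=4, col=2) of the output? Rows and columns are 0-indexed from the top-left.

The receptive field on the input at this output position is [1 / -4 / 2]. Elementwise product with the kernel and sum: 1·1 + -4·-2 + 2·1.

11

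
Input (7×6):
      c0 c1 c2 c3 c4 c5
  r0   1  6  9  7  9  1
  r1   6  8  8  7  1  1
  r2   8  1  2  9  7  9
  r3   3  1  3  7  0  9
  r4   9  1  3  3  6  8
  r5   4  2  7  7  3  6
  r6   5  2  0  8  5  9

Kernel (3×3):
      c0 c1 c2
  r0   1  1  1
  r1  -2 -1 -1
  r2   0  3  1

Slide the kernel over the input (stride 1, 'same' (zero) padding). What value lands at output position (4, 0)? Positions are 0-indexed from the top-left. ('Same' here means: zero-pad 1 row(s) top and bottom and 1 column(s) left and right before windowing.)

The receptive field on the zero-padded input at this output position is [0 3 1 / 0 9 1 / 0 4 2]. Elementwise product with the kernel and sum: 0·1 + 3·1 + 1·1 + 0·-2 + 9·-1 + 1·-1 + 4·3 + 2·1.

8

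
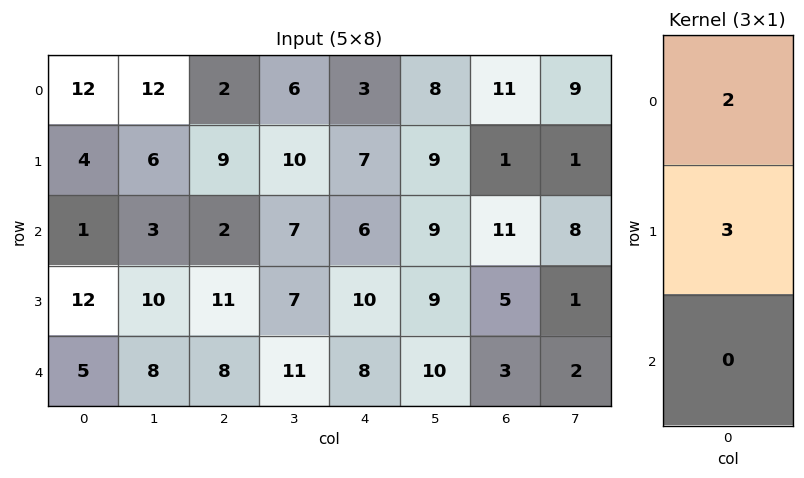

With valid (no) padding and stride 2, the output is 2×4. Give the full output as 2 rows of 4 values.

Output[0,0]: The receptive field on the input at this output position is [12 / 4 / 1]. Elementwise product with the kernel and sum: 12·2 + 4·3.

36 31 27 25
38 37 42 37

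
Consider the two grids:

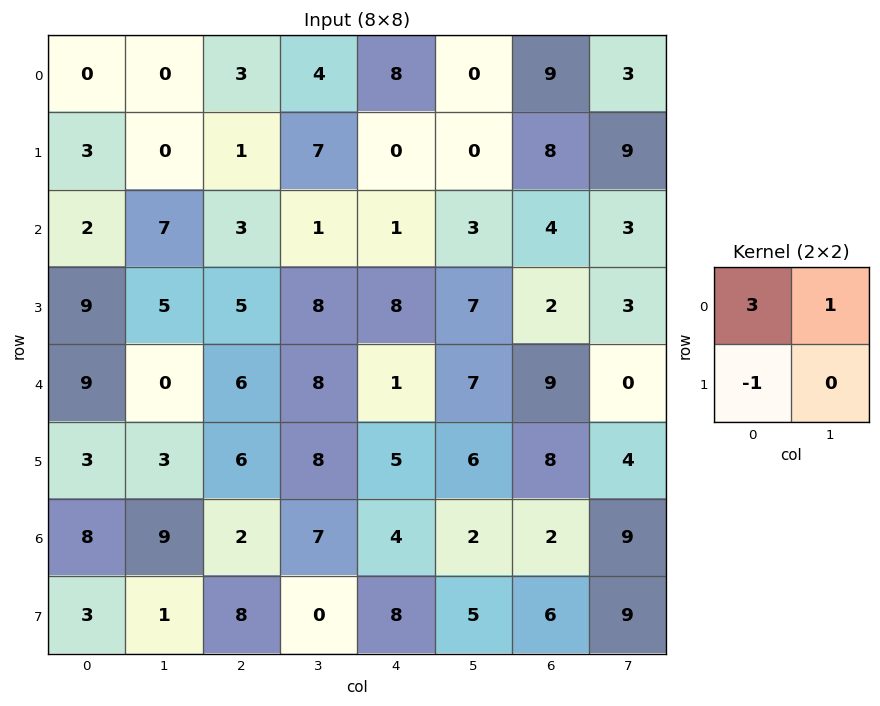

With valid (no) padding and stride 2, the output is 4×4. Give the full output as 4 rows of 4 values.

-3 12 24 22
4 5 -2 13
24 20 5 19
30 5 6 9

Output[0,0]: The receptive field on the input at this output position is [0 0 / 3 0]. Elementwise product with the kernel and sum: 0·3 + 0·1 + 3·-1.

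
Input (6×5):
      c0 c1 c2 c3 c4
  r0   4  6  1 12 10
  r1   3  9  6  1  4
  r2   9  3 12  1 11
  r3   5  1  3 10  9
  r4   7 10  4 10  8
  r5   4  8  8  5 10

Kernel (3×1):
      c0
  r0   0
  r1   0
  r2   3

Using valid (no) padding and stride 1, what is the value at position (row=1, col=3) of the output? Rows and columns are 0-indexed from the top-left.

The receptive field on the input at this output position is [1 / 1 / 10]. Elementwise product with the kernel and sum: 10·3.

30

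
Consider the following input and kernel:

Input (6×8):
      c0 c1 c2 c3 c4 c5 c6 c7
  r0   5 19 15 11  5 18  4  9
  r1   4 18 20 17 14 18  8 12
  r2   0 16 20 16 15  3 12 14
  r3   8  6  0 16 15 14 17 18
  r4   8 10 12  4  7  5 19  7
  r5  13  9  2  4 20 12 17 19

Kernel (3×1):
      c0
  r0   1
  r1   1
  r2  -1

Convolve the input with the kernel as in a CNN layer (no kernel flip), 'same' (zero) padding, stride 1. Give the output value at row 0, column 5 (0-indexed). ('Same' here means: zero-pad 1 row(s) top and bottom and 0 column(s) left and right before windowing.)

0

The receptive field on the zero-padded input at this output position is [0 / 18 / 18]. Elementwise product with the kernel and sum: 0·1 + 18·1 + 18·-1.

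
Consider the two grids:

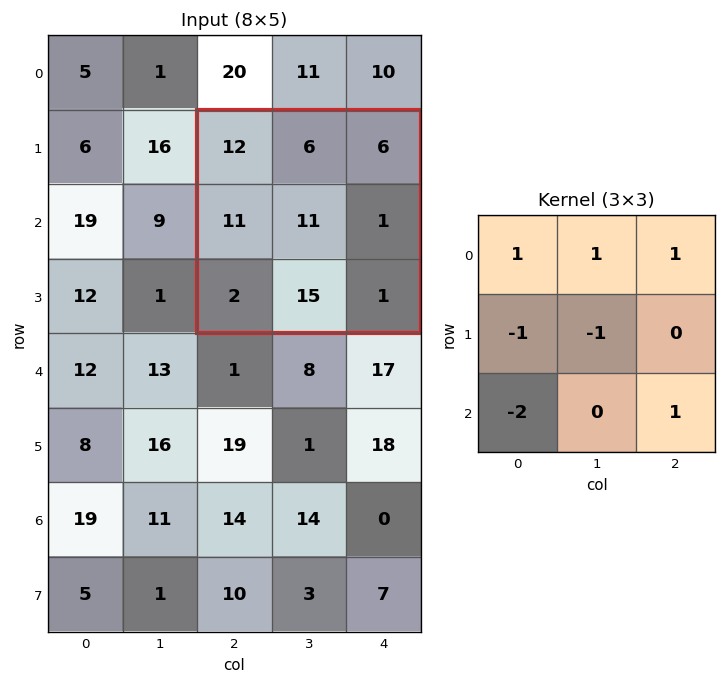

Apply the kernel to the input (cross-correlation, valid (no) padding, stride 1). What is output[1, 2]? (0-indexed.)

-1

The receptive field on the input at this output position is [12 6 6 / 11 11 1 / 2 15 1]. Elementwise product with the kernel and sum: 12·1 + 6·1 + 6·1 + 11·-1 + 11·-1 + 2·-2 + 1·1.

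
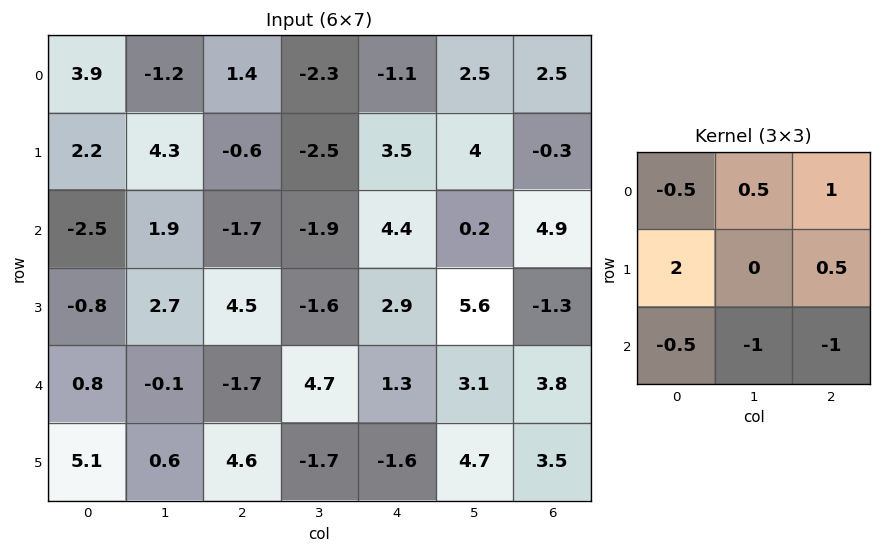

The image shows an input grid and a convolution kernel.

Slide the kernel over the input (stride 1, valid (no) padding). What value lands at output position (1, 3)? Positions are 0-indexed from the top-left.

The receptive field on the input at this output position is [-2.5 3.5 4 / -1.9 4.4 0.2 / -1.6 2.9 5.6]. Elementwise product with the kernel and sum: -2.5·-0.5 + 3.5·0.5 + 4·1 + -1.9·2 + 0.2·0.5 + -1.6·-0.5 + 2.9·-1 + 5.6·-1.

-4.4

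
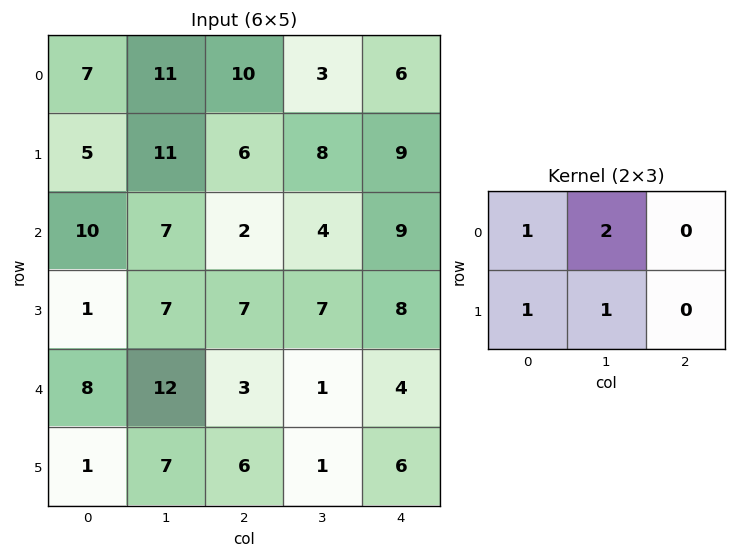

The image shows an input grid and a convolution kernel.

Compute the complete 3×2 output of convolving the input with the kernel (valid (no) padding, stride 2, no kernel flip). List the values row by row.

45 30
32 24
40 12

Output[0,0]: The receptive field on the input at this output position is [7 11 10 / 5 11 6]. Elementwise product with the kernel and sum: 7·1 + 11·2 + 5·1 + 11·1.
Output[0,1]: The receptive field on the input at this output position is [10 3 6 / 6 8 9]. Elementwise product with the kernel and sum: 10·1 + 3·2 + 6·1 + 8·1.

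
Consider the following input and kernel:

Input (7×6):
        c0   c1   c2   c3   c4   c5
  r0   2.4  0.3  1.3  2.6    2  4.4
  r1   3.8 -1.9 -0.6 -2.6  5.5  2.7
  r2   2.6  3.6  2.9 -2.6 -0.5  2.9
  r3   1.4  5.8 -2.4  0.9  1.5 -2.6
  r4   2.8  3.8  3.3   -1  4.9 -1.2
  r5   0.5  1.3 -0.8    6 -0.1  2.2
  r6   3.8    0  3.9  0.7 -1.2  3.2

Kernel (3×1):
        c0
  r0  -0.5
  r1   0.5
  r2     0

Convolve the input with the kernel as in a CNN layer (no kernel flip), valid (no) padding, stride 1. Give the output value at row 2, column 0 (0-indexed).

The receptive field on the input at this output position is [2.6 / 1.4 / 2.8]. Elementwise product with the kernel and sum: 2.6·-0.5 + 1.4·0.5.

-0.6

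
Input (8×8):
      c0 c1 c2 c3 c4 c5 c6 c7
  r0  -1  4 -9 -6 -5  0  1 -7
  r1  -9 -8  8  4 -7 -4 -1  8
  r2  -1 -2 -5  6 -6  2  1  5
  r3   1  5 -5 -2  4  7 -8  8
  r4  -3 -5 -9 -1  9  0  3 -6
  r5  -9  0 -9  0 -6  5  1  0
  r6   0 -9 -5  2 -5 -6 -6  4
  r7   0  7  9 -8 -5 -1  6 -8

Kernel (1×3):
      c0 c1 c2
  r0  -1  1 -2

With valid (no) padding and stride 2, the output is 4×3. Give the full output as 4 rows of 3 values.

23 13 3
9 23 6
16 -10 -15
1 17 11

Output[0,0]: The receptive field on the input at this output position is [-1 4 -9]. Elementwise product with the kernel and sum: -1·-1 + 4·1 + -9·-2.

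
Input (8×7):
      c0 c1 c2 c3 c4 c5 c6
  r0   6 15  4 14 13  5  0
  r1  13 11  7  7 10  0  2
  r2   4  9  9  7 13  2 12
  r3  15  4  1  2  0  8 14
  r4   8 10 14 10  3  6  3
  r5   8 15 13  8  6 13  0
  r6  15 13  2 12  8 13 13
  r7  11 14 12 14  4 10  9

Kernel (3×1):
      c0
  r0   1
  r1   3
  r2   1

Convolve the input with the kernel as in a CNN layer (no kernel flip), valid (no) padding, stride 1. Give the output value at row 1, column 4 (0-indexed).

The receptive field on the input at this output position is [10 / 13 / 0]. Elementwise product with the kernel and sum: 10·1 + 13·3 + 0·1.

49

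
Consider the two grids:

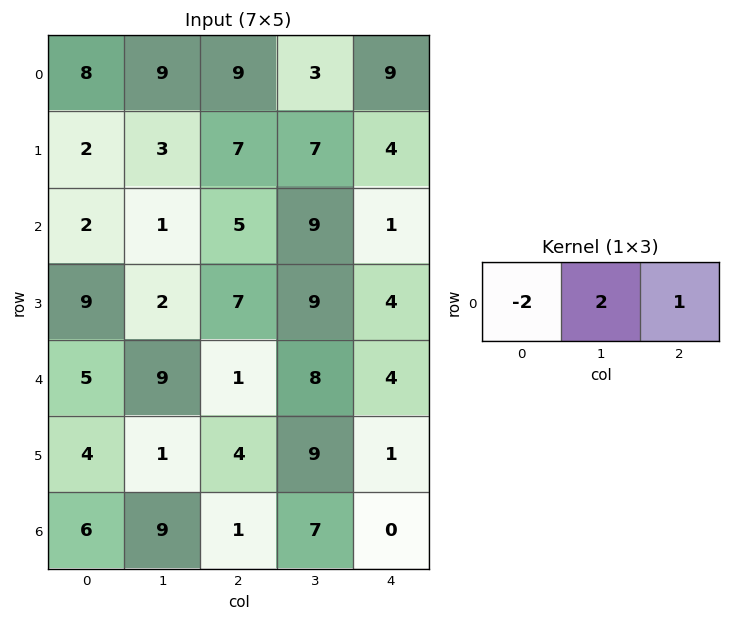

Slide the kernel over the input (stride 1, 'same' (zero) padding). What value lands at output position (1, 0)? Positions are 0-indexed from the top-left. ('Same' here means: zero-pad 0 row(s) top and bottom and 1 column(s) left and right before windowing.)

7

The receptive field on the zero-padded input at this output position is [0 2 3]. Elementwise product with the kernel and sum: 0·-2 + 2·2 + 3·1.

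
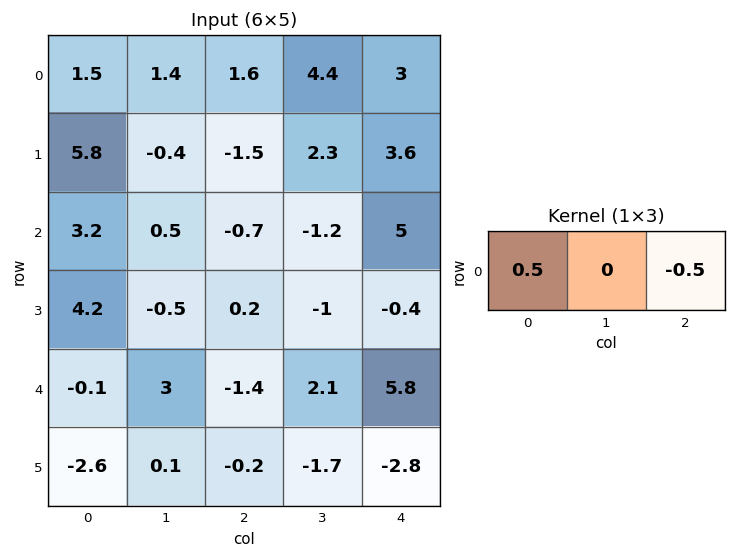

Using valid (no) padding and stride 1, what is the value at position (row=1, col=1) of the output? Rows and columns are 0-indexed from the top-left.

-1.35

The receptive field on the input at this output position is [-0.4 -1.5 2.3]. Elementwise product with the kernel and sum: -0.4·0.5 + 2.3·-0.5.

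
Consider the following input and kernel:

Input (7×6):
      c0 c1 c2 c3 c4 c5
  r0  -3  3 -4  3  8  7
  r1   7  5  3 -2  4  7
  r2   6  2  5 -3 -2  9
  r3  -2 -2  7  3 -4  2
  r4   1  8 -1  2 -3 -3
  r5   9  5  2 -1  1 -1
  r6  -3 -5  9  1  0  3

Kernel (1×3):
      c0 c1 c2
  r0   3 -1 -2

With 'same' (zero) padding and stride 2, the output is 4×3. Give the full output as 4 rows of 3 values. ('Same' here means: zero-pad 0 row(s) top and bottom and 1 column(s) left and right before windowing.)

Output[0,0]: The receptive field on the zero-padded input at this output position is [0 -3 3]. Elementwise product with the kernel and sum: 0·3 + -3·-1 + 3·-2.

-3 7 -13
-10 7 -25
-17 21 15
13 -26 -3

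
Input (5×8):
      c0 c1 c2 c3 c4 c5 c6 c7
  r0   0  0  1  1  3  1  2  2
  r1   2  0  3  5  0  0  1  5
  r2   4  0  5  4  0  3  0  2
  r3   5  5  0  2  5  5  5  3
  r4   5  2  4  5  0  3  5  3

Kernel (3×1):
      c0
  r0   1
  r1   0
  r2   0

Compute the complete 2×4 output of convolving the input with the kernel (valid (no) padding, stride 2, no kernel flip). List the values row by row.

Output[0,0]: The receptive field on the input at this output position is [0 / 2 / 4]. Elementwise product with the kernel and sum: 0·1.

0 1 3 2
4 5 0 0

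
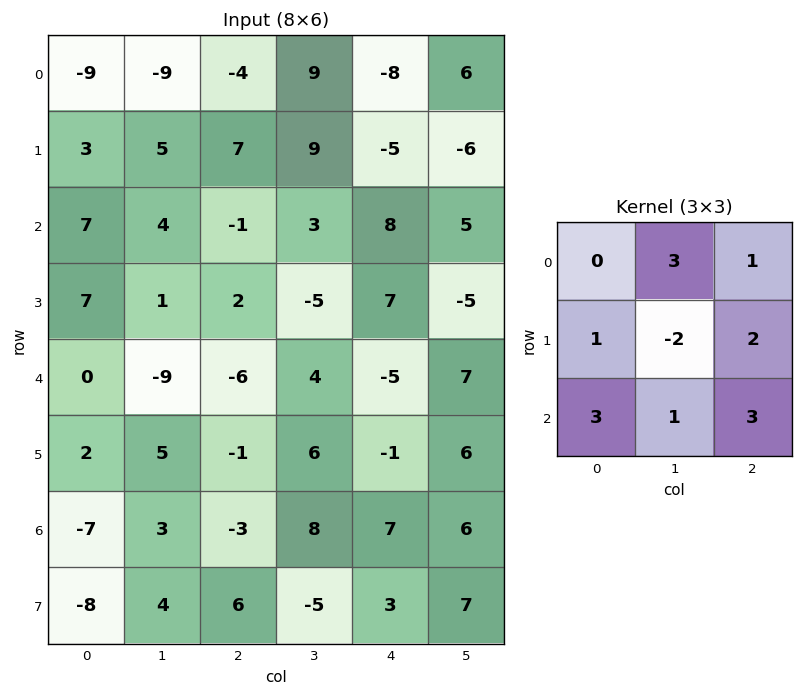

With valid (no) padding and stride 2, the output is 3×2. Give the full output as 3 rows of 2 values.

-2 22
-7 14
-70 12

Output[0,0]: The receptive field on the input at this output position is [-9 -9 -4 / 3 5 7 / 7 4 -1]. Elementwise product with the kernel and sum: -9·3 + -4·1 + 3·1 + 5·-2 + 7·2 + 7·3 + 4·1 + -1·3.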